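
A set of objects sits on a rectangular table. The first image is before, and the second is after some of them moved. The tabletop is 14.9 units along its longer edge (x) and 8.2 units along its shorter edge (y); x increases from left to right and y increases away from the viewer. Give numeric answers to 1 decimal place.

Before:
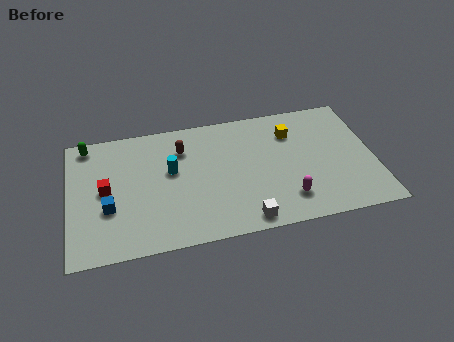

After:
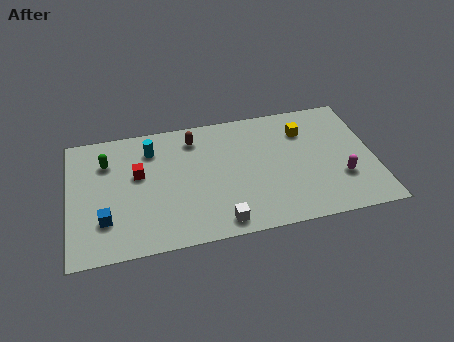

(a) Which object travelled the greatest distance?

the magenta capsule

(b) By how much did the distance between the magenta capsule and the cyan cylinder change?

+3.6

The distance was about 6.3 in the first image and 9.9 in the second, so they moved 3.6 units further apart.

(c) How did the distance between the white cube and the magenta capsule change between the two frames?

+3.9

They were about 2.3 units apart before and 6.2 after — 3.9 units further apart.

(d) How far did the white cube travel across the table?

1.2

The white cube was near (8.4, 0.9) before and (7.2, 1.0) after, so it travelled √(1.2² + 0.1²) ≈ 1.2 units.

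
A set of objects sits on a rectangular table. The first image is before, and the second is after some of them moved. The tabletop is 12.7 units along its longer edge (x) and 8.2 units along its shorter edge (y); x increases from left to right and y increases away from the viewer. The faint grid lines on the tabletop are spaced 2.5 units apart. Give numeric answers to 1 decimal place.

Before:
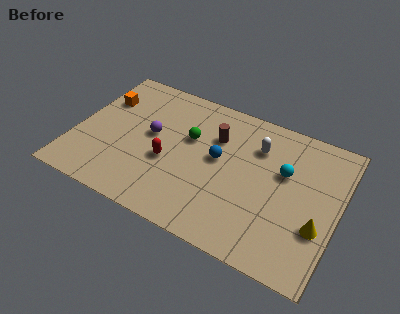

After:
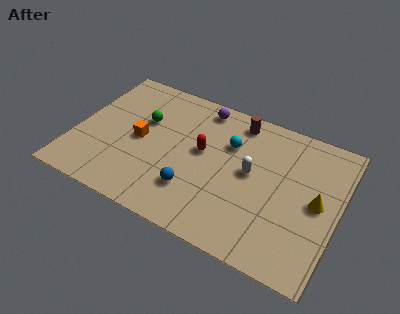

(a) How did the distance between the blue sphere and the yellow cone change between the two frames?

+0.7

They were about 5.3 units apart before and 6.0 after — 0.7 units further apart.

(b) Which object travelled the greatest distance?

the purple sphere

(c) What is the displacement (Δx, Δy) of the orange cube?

(2.1, -1.7)

The orange cube started near (1.0, 5.7) and ended near (3.1, 4.0).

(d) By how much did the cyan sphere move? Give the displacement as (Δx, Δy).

(-2.7, 0.5)

From the two frames, the cyan sphere sits at roughly (10.0, 5.1) before and (7.3, 5.6) after.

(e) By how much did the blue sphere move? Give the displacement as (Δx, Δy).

(-0.9, -2.3)

The blue sphere started near (6.9, 4.5) and ended near (6.0, 2.2).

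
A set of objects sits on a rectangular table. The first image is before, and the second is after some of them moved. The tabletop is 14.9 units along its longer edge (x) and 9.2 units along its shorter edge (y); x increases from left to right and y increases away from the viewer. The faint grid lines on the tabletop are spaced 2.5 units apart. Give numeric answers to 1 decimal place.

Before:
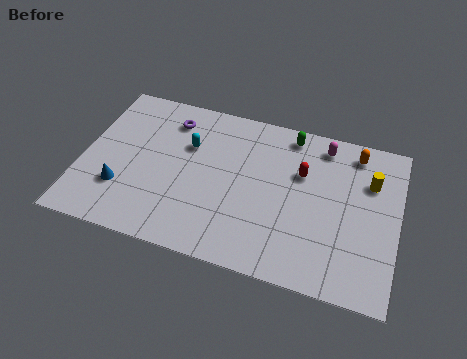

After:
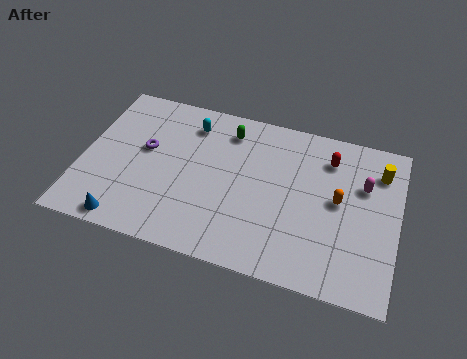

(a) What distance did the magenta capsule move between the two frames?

2.7

The magenta capsule moved from about (11.2, 7.9) to (13.2, 6.1), a distance of √(2.0² + 1.8²) ≈ 2.7.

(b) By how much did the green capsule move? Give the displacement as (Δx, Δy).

(-2.9, -0.6)

The green capsule started near (9.6, 8.1) and ended near (6.7, 7.5).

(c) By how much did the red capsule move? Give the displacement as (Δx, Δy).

(1.2, 1.2)

The red capsule started near (10.3, 6.0) and ended near (11.5, 7.2).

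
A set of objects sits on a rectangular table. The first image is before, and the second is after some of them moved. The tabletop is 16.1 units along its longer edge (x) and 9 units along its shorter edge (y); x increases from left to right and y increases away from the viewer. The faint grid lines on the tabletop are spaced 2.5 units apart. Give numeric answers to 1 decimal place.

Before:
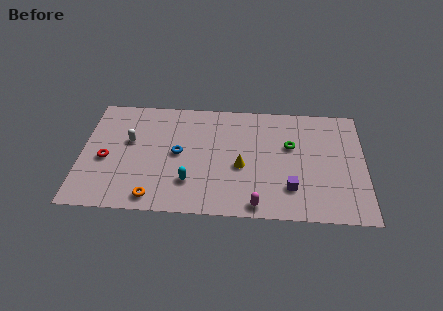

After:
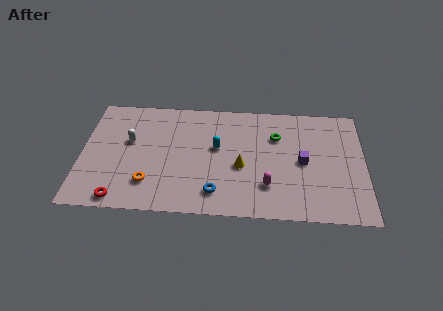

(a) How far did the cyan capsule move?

3.2

The cyan capsule moved from about (6.2, 2.4) to (7.7, 5.2), a distance of √(1.5² + 2.8²) ≈ 3.2.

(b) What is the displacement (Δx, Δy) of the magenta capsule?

(0.6, 1.5)

From the two frames, the magenta capsule sits at roughly (10.0, 0.9) before and (10.6, 2.4) after.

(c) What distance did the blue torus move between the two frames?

3.6

From (5.5, 4.6) to (7.7, 1.7), the blue torus covered √(2.2² + 2.9²) ≈ 3.6 units.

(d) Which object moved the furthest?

the blue torus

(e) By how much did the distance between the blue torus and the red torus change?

+1.3

Before: roughly 4.2 units apart; after: 5.5. That's 1.3 units further apart.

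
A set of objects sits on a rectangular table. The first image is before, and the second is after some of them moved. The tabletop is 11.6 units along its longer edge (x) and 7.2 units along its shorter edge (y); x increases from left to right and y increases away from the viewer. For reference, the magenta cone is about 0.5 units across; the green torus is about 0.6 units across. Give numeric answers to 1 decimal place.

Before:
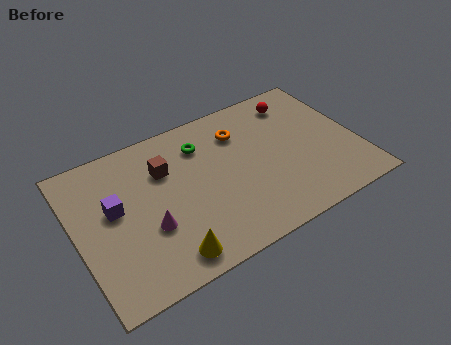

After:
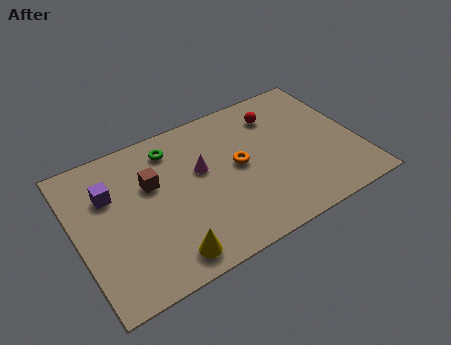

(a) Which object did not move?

the yellow cone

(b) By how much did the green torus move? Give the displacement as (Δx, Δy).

(-1.2, 0.4)

From the two frames, the green torus sits at roughly (5.4, 5.5) before and (4.2, 5.9) after.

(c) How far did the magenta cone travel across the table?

2.9

The magenta cone moved from about (2.8, 2.6) to (5.2, 4.3), a distance of √(2.4² + 1.7²) ≈ 2.9.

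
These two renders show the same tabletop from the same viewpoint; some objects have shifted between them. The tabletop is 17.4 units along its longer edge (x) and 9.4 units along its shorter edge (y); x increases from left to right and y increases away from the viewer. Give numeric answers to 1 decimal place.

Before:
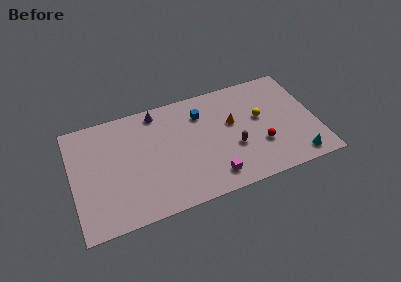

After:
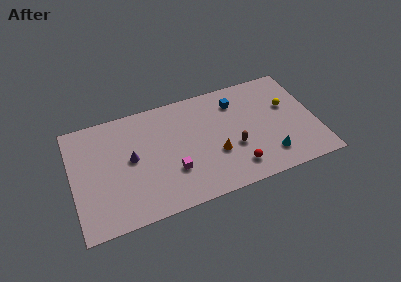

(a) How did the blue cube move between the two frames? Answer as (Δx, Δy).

(2.5, 0.2)

The blue cube was at about (9.4, 7.1) and moved to about (11.9, 7.3).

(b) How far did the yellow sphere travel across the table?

2.0

From (13.5, 5.4) to (15.5, 5.8), the yellow sphere covered √(2.0² + 0.4²) ≈ 2.0 units.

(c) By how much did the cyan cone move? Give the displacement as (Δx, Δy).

(-1.9, 0.8)

The cyan cone was at about (15.7, 1.2) and moved to about (13.8, 2.0).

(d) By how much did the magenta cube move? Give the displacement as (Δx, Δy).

(-2.7, 1.4)

The magenta cube was at about (9.7, 1.6) and moved to about (7.0, 3.0).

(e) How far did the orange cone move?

2.6

The orange cone moved from about (11.5, 5.6) to (10.1, 3.4), a distance of √(1.4² + 2.2²) ≈ 2.6.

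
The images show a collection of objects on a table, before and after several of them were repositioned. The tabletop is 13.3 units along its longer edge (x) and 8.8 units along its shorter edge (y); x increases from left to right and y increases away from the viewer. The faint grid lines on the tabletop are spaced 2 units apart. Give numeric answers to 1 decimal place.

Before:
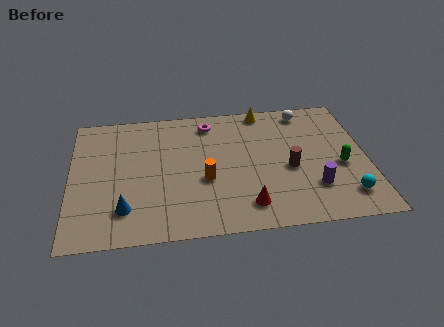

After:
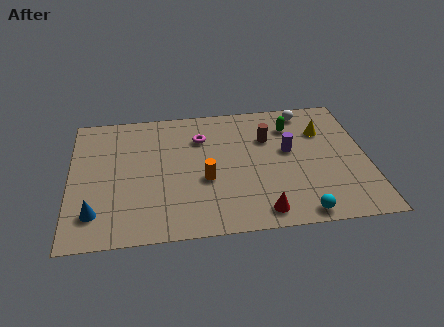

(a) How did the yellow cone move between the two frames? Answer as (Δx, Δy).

(2.6, -1.8)

From the two frames, the yellow cone sits at roughly (8.8, 8.0) before and (11.4, 6.2) after.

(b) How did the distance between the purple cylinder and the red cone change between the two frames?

+1.0

They were about 3.1 units apart before and 4.1 after — 1.0 units further apart.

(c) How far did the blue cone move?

1.3

From (2.4, 2.0) to (1.1, 1.9), the blue cone covered √(1.3² + 0.1²) ≈ 1.3 units.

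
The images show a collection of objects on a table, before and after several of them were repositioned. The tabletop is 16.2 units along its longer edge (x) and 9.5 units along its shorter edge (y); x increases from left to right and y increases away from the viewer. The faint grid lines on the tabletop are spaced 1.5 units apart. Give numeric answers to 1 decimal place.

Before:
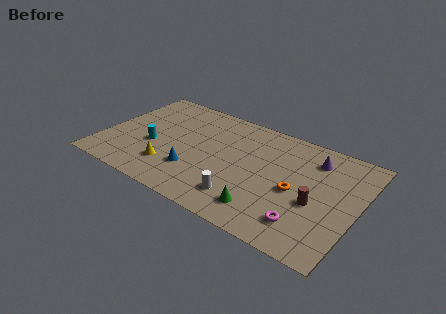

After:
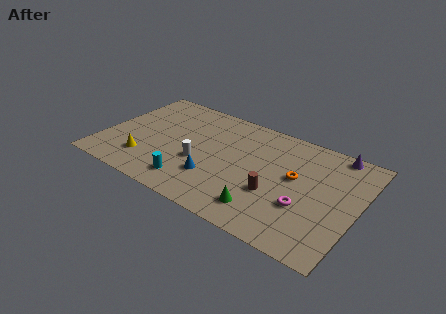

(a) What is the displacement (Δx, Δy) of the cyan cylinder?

(2.9, -2.1)

From the two frames, the cyan cylinder sits at roughly (3.2, 3.8) before and (6.1, 1.7) after.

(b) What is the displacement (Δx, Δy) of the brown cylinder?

(-2.5, -0.5)

From the two frames, the brown cylinder sits at roughly (13.7, 3.9) before and (11.2, 3.4) after.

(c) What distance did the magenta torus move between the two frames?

1.3

From (13.3, 2.0) to (13.1, 3.3), the magenta torus covered √(0.2² + 1.3²) ≈ 1.3 units.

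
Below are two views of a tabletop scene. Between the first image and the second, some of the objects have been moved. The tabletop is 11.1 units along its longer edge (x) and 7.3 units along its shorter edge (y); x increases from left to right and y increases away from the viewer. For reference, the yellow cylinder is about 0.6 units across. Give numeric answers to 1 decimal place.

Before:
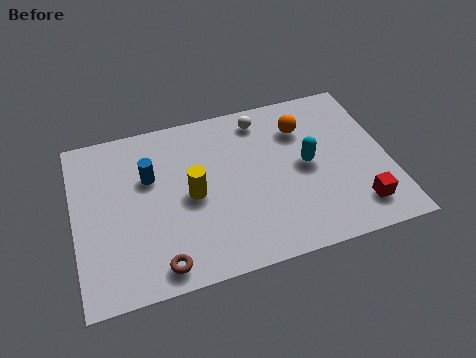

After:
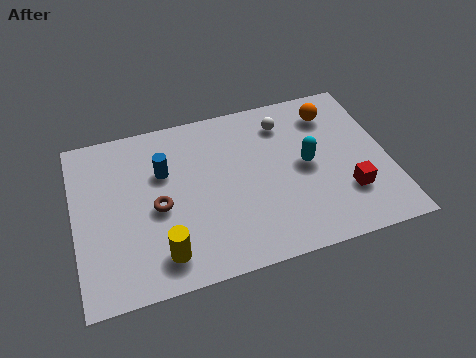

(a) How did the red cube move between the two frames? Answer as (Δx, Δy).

(-0.3, 0.7)

From the two frames, the red cube sits at roughly (9.8, 1.4) before and (9.5, 2.1) after.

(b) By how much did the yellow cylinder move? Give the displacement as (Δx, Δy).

(-1.2, -2.2)

The yellow cylinder started near (4.1, 3.5) and ended near (2.9, 1.3).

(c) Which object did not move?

the cyan capsule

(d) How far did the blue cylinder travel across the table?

0.5

The blue cylinder moved from about (2.7, 4.7) to (3.2, 4.8), a distance of √(0.5² + 0.1²) ≈ 0.5.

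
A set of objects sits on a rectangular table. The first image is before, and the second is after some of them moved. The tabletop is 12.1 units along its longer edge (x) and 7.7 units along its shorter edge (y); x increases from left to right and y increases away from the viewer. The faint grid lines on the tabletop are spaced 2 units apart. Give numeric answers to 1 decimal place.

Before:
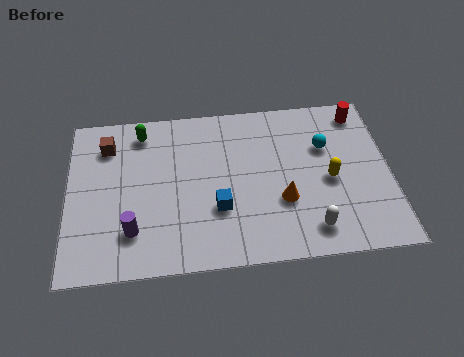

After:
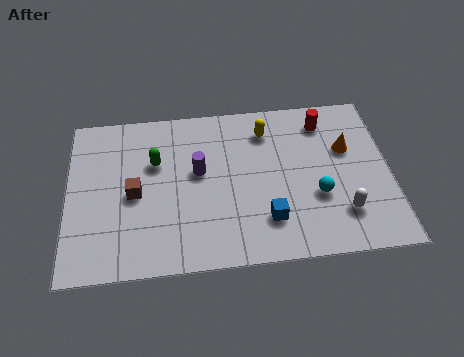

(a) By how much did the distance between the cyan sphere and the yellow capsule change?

+2.2

They were about 1.6 units apart before and 3.8 after — 2.2 units further apart.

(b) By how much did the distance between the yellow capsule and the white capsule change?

+2.7

Before: roughly 2.3 units apart; after: 5.0. That's 2.7 units further apart.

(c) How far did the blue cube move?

1.9

The blue cube moved from about (5.6, 2.6) to (7.4, 1.9), a distance of √(1.8² + 0.7²) ≈ 1.9.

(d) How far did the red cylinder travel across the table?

1.4

From (11.1, 6.6) to (9.7, 6.3), the red cylinder covered √(1.4² + 0.3²) ≈ 1.4 units.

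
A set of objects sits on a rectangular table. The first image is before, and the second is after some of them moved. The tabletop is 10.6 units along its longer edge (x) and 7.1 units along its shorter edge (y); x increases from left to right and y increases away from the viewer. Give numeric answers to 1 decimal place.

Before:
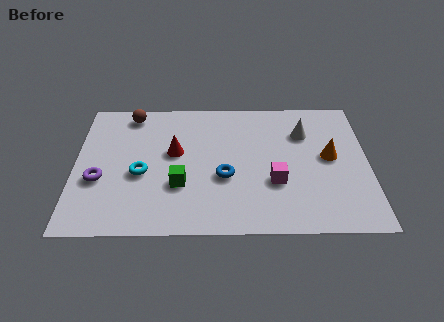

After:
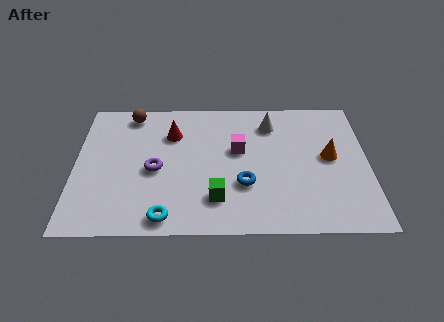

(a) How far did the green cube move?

1.5

The green cube was near (3.8, 2.4) before and (5.1, 1.7) after, so it travelled √(1.3² + 0.7²) ≈ 1.5 units.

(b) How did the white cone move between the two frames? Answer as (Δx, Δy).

(-1.2, 0.5)

The white cone was at about (8.3, 5.1) and moved to about (7.1, 5.6).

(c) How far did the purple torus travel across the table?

2.1

The purple torus moved from about (0.9, 2.7) to (2.9, 3.2), a distance of √(2.0² + 0.5²) ≈ 2.1.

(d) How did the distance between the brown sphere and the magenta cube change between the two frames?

-2.0

Before: roughly 6.4 units apart; after: 4.4. That's 2.0 units closer together.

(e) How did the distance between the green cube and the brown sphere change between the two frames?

+1.3

Before: roughly 4.2 units apart; after: 5.5. That's 1.3 units further apart.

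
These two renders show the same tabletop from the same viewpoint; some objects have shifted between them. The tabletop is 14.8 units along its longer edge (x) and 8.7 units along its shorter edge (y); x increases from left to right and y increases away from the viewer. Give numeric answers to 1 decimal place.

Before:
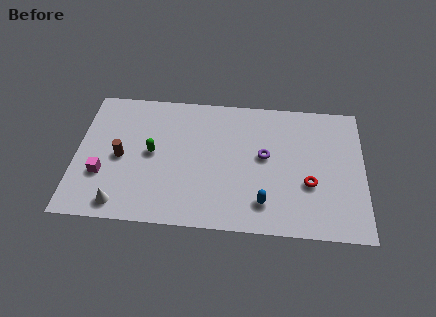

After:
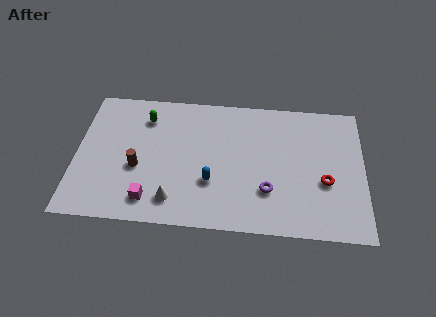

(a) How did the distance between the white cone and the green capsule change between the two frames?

+1.7

The distance was about 3.7 in the first image and 5.4 in the second, so they moved 1.7 units further apart.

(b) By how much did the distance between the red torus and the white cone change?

-1.9

Before: roughly 9.8 units apart; after: 7.9. That's 1.9 units closer together.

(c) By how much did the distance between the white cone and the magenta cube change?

-0.9

They were about 2.1 units apart before and 1.2 after — 0.9 units closer together.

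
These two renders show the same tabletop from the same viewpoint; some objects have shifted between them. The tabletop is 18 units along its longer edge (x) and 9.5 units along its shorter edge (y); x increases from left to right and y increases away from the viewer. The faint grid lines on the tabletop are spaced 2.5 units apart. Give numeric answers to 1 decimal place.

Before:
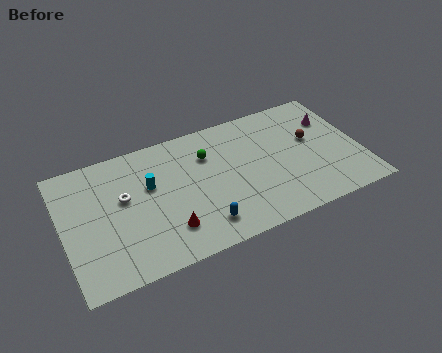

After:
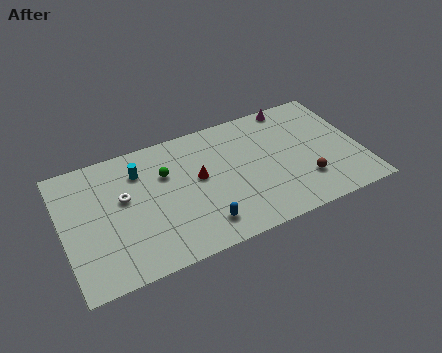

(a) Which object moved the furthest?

the red cone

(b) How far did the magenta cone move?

3.0

From (16.6, 6.7) to (14.4, 8.7), the magenta cone covered √(2.2² + 2.0²) ≈ 3.0 units.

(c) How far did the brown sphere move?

3.1

From (15.2, 5.6) to (14.4, 2.6), the brown sphere covered √(0.8² + 3.0²) ≈ 3.1 units.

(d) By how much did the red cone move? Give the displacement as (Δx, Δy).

(2.2, 3.0)

The red cone started near (6.0, 2.3) and ended near (8.2, 5.3).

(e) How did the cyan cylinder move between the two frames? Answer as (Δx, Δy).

(-0.5, 1.3)

The cyan cylinder started near (5.3, 5.9) and ended near (4.8, 7.2).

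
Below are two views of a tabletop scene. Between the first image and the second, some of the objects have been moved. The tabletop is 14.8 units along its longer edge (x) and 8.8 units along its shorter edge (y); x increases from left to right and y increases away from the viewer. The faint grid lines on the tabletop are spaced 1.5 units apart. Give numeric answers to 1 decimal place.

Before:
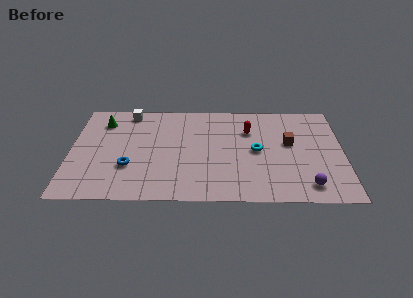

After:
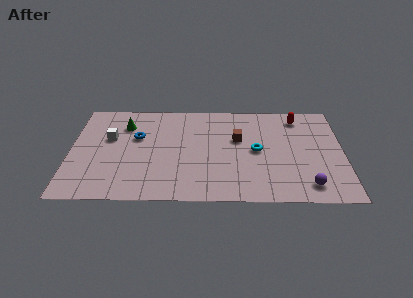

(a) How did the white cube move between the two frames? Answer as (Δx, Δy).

(-1.0, -2.4)

The white cube was at about (3.1, 7.8) and moved to about (2.1, 5.4).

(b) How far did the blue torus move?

2.6

The blue torus was near (3.2, 2.9) before and (3.6, 5.5) after, so it travelled √(0.4² + 2.6²) ≈ 2.6 units.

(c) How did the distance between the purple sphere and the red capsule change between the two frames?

+0.3

Before: roughly 5.7 units apart; after: 6.0. That's 0.3 units further apart.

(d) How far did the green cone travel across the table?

1.2

From (1.7, 6.9) to (2.9, 6.6), the green cone covered √(1.2² + 0.3²) ≈ 1.2 units.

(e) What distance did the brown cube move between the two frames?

2.8

The brown cube was near (11.9, 5.1) before and (9.1, 5.4) after, so it travelled √(2.8² + 0.3²) ≈ 2.8 units.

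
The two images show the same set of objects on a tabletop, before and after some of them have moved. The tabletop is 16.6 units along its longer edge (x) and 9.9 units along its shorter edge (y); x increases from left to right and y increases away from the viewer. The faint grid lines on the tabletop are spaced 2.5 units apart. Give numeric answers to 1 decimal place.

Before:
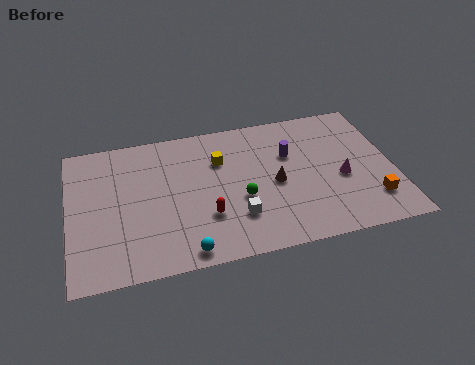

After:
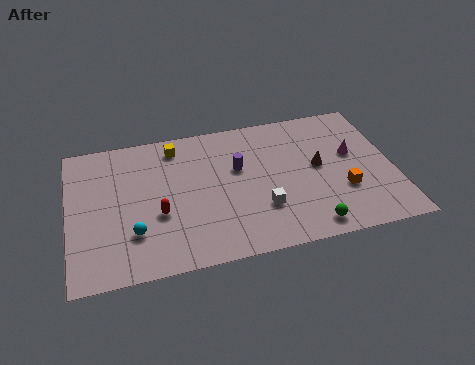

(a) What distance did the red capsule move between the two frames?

2.5

From (6.9, 3.1) to (4.5, 3.8), the red capsule covered √(2.4² + 0.7²) ≈ 2.5 units.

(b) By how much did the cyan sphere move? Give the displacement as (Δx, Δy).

(-2.5, 1.8)

From the two frames, the cyan sphere sits at roughly (5.7, 1.0) before and (3.2, 2.8) after.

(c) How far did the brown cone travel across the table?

2.4

The brown cone moved from about (10.5, 4.6) to (12.8, 5.3), a distance of √(2.3² + 0.7²) ≈ 2.4.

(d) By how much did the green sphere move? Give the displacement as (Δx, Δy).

(3.3, -2.7)

The green sphere started near (8.7, 3.9) and ended near (12.0, 1.2).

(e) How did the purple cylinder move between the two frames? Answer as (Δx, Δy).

(-2.7, -0.4)

The purple cylinder was at about (11.4, 6.5) and moved to about (8.7, 6.1).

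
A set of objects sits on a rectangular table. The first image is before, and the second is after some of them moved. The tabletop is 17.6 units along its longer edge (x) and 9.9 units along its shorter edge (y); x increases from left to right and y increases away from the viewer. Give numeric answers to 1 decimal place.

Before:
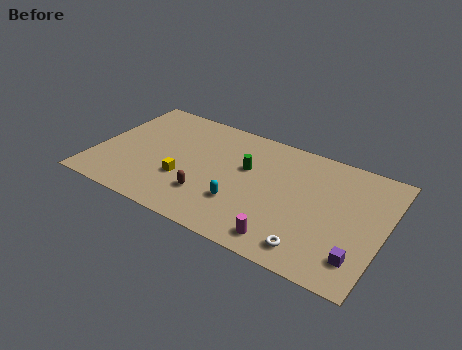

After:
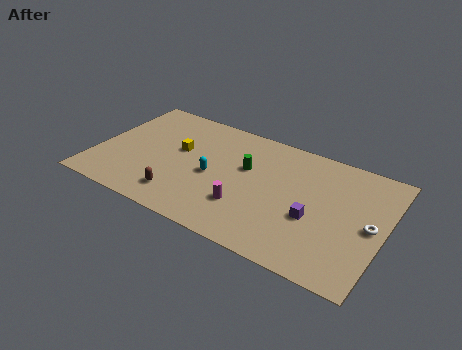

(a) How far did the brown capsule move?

1.8

The brown capsule was near (7.2, 2.7) before and (5.6, 1.9) after, so it travelled √(1.6² + 0.8²) ≈ 1.8 units.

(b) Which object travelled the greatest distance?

the white torus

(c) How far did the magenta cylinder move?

3.0

From (12.1, 1.4) to (9.5, 2.9), the magenta cylinder covered √(2.6² + 1.5²) ≈ 3.0 units.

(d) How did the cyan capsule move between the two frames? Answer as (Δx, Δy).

(-2.0, 1.5)

The cyan capsule was at about (9.2, 3.0) and moved to about (7.2, 4.5).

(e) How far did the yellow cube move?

2.5

From (5.6, 3.4) to (4.9, 5.8), the yellow cube covered √(0.7² + 2.4²) ≈ 2.5 units.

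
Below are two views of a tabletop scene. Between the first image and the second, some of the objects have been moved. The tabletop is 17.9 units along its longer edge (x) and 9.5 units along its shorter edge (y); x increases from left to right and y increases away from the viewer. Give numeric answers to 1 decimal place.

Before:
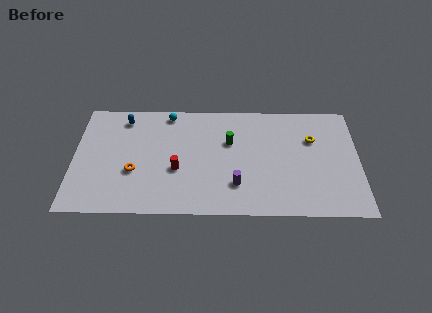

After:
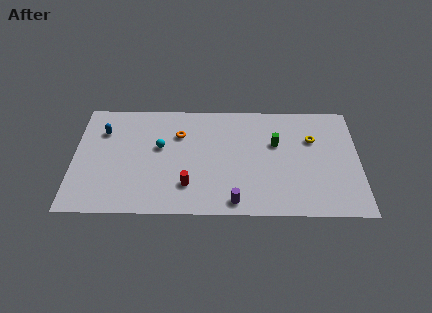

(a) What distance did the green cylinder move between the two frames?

2.9

The green cylinder was near (9.8, 6.1) before and (12.7, 6.0) after, so it travelled √(2.9² + 0.1²) ≈ 2.9 units.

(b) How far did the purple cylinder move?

1.4

From (10.2, 2.5) to (10.1, 1.1), the purple cylinder covered √(0.1² + 1.4²) ≈ 1.4 units.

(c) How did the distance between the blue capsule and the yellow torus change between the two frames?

+1.2

They were about 12.0 units apart before and 13.2 after — 1.2 units further apart.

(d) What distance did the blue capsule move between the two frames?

1.7

From (3.1, 8.0) to (1.8, 6.9), the blue capsule covered √(1.3² + 1.1²) ≈ 1.7 units.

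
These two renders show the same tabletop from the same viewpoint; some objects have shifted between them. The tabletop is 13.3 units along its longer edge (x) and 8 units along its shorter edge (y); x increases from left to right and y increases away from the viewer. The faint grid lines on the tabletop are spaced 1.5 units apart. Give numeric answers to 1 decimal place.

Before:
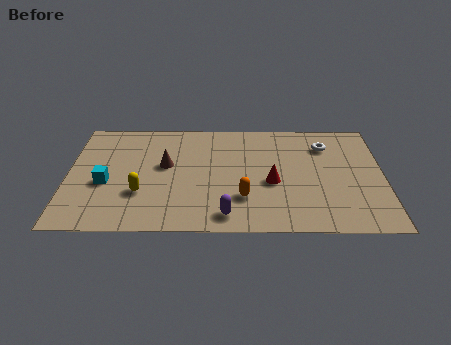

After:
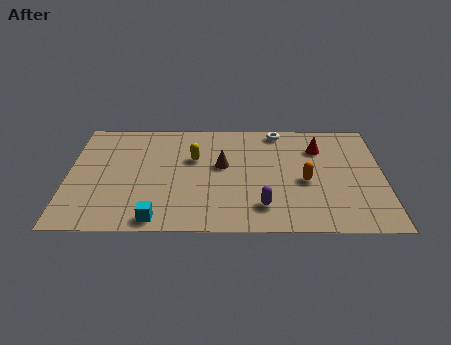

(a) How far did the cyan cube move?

3.3

From (1.6, 3.3) to (3.8, 0.8), the cyan cube covered √(2.2² + 2.5²) ≈ 3.3 units.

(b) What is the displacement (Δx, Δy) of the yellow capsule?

(2.2, 2.5)

The yellow capsule was at about (3.1, 2.6) and moved to about (5.3, 5.1).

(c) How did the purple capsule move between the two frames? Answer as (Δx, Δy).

(1.5, 0.6)

The purple capsule was at about (6.7, 1.1) and moved to about (8.2, 1.7).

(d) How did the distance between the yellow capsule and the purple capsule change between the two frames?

+0.6

They were about 3.9 units apart before and 4.5 after — 0.6 units further apart.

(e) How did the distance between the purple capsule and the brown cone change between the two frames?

-1.0

They were about 4.4 units apart before and 3.4 after — 1.0 units closer together.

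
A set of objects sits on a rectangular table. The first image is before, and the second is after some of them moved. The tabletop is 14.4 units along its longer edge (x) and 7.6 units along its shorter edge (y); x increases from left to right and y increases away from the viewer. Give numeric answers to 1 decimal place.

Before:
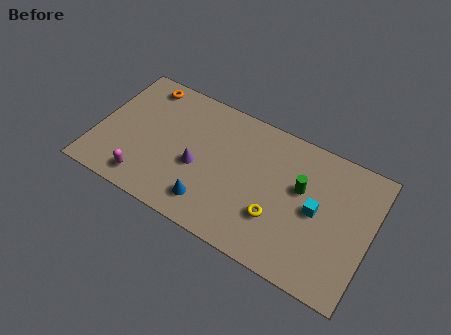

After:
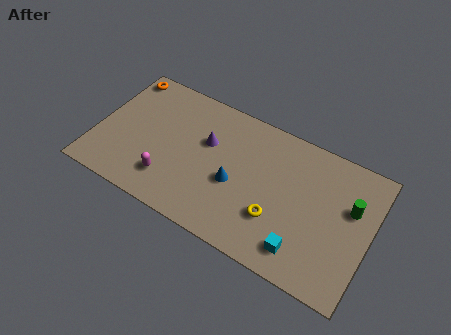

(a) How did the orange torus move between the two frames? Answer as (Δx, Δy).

(-1.2, 0.1)

From the two frames, the orange torus sits at roughly (2.0, 6.6) before and (0.8, 6.7) after.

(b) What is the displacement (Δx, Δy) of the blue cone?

(1.1, 1.7)

The blue cone was at about (6.3, 1.5) and moved to about (7.4, 3.2).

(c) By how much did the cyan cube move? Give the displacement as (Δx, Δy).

(-0.4, -2.4)

The cyan cube started near (11.6, 3.8) and ended near (11.2, 1.4).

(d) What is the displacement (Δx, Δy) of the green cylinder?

(2.6, 0.2)

The green cylinder was at about (10.7, 4.6) and moved to about (13.3, 4.8).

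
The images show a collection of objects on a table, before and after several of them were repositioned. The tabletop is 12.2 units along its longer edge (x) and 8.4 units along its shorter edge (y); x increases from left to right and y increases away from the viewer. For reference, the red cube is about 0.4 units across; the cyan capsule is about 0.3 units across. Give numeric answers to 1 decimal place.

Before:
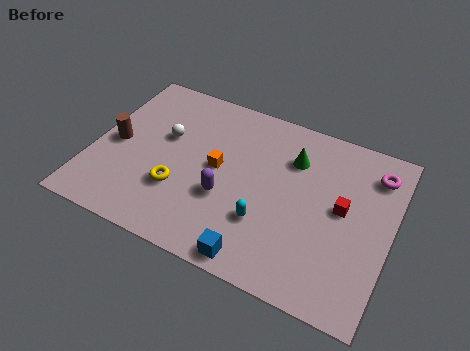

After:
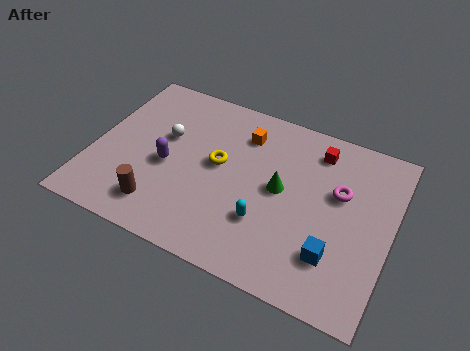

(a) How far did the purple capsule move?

2.6

From (5.6, 3.1) to (3.1, 3.7), the purple capsule covered √(2.5² + 0.6²) ≈ 2.6 units.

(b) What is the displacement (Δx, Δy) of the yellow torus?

(1.4, 1.9)

The yellow torus was at about (3.7, 2.7) and moved to about (5.1, 4.6).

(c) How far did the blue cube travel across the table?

3.2

The blue cube moved from about (7.2, 0.8) to (10.1, 2.2), a distance of √(2.9² + 1.4²) ≈ 3.2.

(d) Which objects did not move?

the white sphere and the cyan capsule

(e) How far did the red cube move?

2.7

The red cube was near (10.2, 4.5) before and (8.9, 6.9) after, so it travelled √(1.3² + 2.4²) ≈ 2.7 units.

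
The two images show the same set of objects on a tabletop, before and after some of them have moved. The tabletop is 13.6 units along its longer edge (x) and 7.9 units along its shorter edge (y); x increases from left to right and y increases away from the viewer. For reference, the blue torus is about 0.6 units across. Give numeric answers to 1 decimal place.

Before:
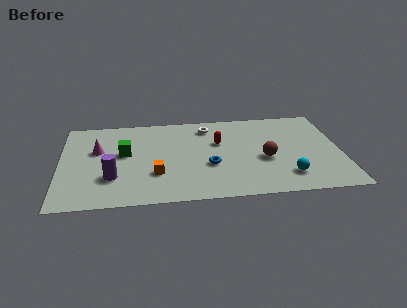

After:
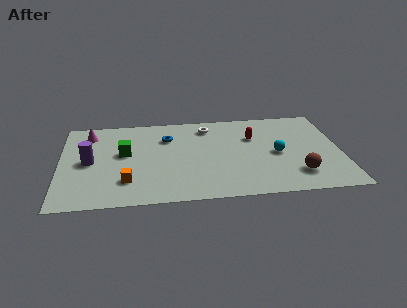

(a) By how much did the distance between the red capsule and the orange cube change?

+3.0

They were about 4.0 units apart before and 7.0 after — 3.0 units further apart.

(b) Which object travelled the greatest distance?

the blue torus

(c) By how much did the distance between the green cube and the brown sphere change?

+1.8

The distance was about 6.9 in the first image and 8.7 in the second, so they moved 1.8 units further apart.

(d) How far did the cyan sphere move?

2.0

The cyan sphere was near (10.9, 1.7) before and (10.5, 3.7) after, so it travelled √(0.4² + 2.0²) ≈ 2.0 units.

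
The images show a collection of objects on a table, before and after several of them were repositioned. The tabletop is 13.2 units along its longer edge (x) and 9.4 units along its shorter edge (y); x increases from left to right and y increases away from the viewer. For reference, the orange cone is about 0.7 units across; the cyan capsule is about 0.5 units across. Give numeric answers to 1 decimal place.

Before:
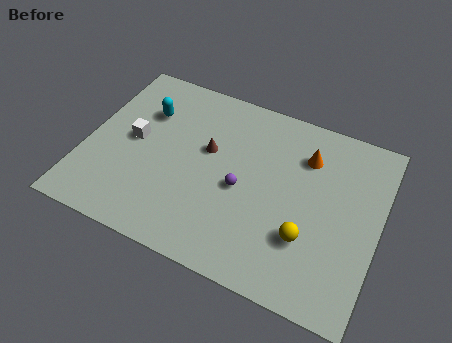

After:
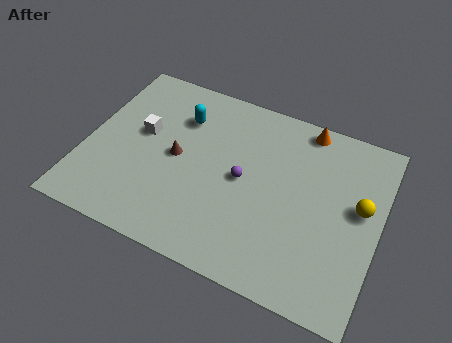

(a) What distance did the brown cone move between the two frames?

1.6

The brown cone moved from about (5.4, 5.6) to (4.1, 4.7), a distance of √(1.3² + 0.9²) ≈ 1.6.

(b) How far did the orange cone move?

1.5

The orange cone was near (9.7, 7.0) before and (9.5, 8.5) after, so it travelled √(0.2² + 1.5²) ≈ 1.5 units.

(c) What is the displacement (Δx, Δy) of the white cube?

(0.3, 0.5)

The white cube started near (2.1, 4.9) and ended near (2.4, 5.4).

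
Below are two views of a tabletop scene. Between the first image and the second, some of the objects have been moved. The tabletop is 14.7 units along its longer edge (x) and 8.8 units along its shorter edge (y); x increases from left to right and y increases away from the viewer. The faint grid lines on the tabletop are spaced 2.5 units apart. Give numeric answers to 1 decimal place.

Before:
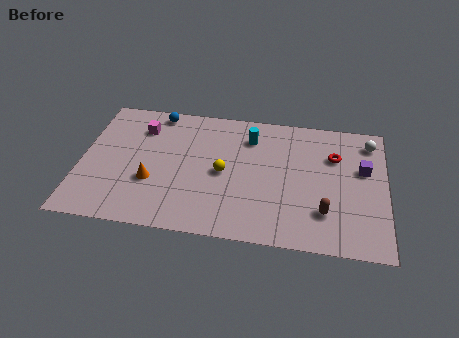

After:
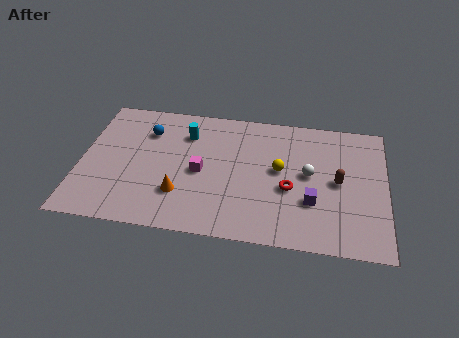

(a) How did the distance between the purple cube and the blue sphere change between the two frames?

-1.5

They were about 10.4 units apart before and 8.9 after — 1.5 units closer together.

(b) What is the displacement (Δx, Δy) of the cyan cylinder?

(-3.1, -0.2)

The cyan cylinder was at about (8.1, 6.8) and moved to about (5.0, 6.6).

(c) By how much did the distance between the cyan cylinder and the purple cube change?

+1.5

Before: roughly 5.7 units apart; after: 7.2. That's 1.5 units further apart.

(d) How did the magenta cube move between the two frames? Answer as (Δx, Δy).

(3.0, -2.6)

The magenta cube was at about (2.8, 6.7) and moved to about (5.8, 4.1).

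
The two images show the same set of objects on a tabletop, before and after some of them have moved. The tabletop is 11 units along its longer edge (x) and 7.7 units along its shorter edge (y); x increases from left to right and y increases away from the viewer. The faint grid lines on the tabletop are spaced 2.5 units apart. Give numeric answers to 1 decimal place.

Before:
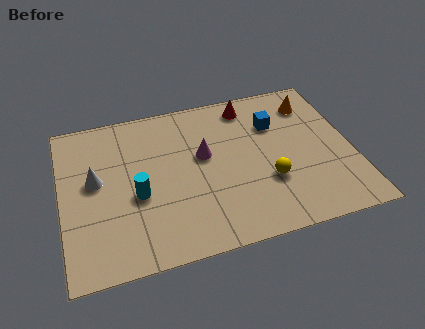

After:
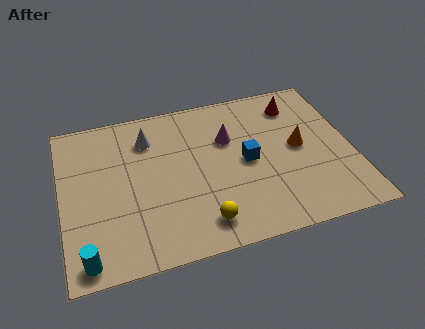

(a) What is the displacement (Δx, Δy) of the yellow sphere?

(-2.6, -1.3)

The yellow sphere was at about (7.7, 2.6) and moved to about (5.1, 1.3).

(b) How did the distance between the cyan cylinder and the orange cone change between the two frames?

+1.3

The distance was about 7.5 in the first image and 8.8 in the second, so they moved 1.3 units further apart.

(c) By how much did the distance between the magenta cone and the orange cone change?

-1.8

Before: roughly 4.6 units apart; after: 2.8. That's 1.8 units closer together.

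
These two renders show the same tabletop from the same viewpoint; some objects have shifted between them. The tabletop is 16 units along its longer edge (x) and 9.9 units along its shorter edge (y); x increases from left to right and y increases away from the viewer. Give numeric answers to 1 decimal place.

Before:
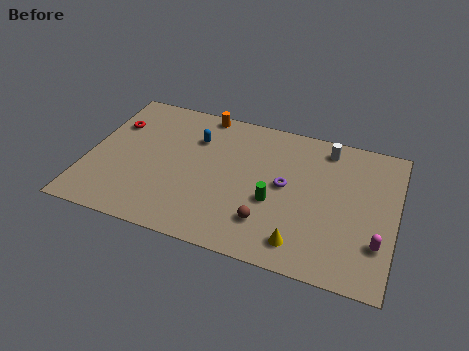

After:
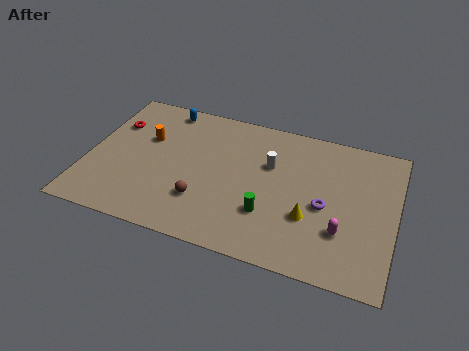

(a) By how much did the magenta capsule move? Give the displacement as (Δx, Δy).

(-1.8, 0.2)

From the two frames, the magenta capsule sits at roughly (15.2, 2.8) before and (13.4, 3.0) after.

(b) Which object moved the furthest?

the orange cylinder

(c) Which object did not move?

the red torus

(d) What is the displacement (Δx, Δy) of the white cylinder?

(-2.8, -2.1)

The white cylinder was at about (12.2, 8.5) and moved to about (9.4, 6.4).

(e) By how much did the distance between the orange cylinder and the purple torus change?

+3.6

The distance was about 6.1 in the first image and 9.7 in the second, so they moved 3.6 units further apart.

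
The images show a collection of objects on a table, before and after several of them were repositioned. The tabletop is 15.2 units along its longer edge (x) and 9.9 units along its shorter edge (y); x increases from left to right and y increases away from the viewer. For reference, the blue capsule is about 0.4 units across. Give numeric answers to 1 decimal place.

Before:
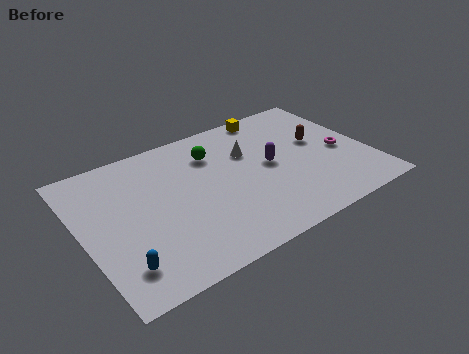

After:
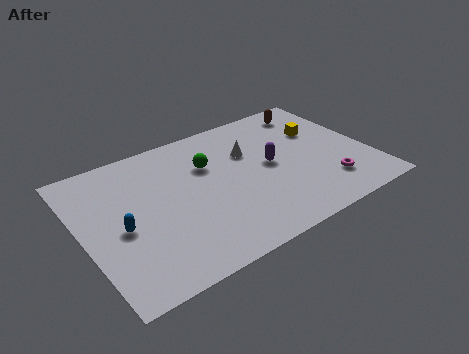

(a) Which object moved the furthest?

the yellow cube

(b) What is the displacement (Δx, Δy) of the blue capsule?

(0.4, 2.4)

From the two frames, the blue capsule sits at roughly (1.5, 2.0) before and (1.9, 4.4) after.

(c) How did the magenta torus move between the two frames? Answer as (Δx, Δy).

(-1.2, -2.1)

The magenta torus was at about (13.8, 4.4) and moved to about (12.6, 2.3).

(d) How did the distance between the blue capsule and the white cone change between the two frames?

-1.4

The distance was about 8.9 in the first image and 7.5 in the second, so they moved 1.4 units closer together.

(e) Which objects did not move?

the white cone and the purple capsule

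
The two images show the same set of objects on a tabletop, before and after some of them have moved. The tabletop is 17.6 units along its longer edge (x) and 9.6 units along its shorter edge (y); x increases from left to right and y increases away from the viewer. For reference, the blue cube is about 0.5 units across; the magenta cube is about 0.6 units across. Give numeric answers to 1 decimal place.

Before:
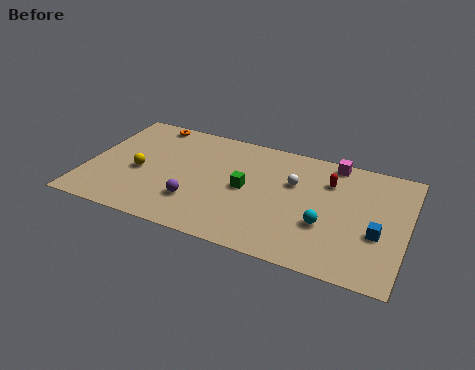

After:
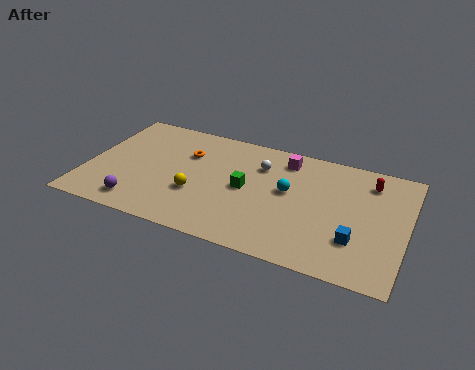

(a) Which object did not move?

the green cube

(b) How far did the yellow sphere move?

3.4

The yellow sphere was near (2.9, 4.2) before and (6.2, 3.4) after, so it travelled √(3.3² + 0.8²) ≈ 3.4 units.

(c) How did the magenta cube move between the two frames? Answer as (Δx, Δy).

(-2.6, -0.7)

The magenta cube was at about (13.3, 8.7) and moved to about (10.7, 8.0).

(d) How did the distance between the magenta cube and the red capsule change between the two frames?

+3.0

They were about 1.7 units apart before and 4.7 after — 3.0 units further apart.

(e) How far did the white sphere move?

2.1

The white sphere moved from about (11.3, 6.2) to (9.4, 7.0), a distance of √(1.9² + 0.8²) ≈ 2.1.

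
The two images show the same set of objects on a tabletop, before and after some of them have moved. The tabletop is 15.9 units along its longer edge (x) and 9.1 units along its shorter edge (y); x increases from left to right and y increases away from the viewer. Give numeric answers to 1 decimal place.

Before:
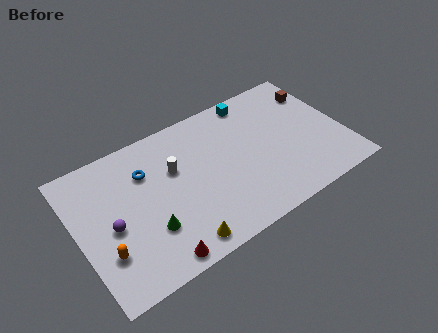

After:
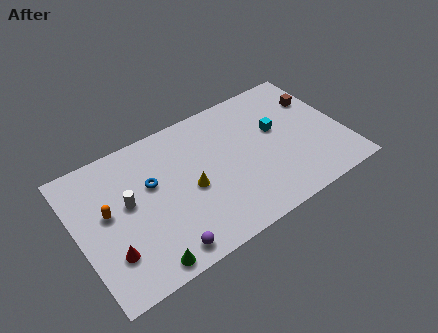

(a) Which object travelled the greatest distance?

the purple sphere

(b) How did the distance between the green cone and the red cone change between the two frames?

+0.4

The distance was about 1.9 in the first image and 2.3 in the second, so they moved 0.4 units further apart.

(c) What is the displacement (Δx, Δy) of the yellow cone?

(1.2, 3.0)

The yellow cone started near (5.4, 1.1) and ended near (6.6, 4.1).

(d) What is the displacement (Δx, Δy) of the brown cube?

(-0.1, -0.5)

The brown cube was at about (14.9, 6.9) and moved to about (14.8, 6.4).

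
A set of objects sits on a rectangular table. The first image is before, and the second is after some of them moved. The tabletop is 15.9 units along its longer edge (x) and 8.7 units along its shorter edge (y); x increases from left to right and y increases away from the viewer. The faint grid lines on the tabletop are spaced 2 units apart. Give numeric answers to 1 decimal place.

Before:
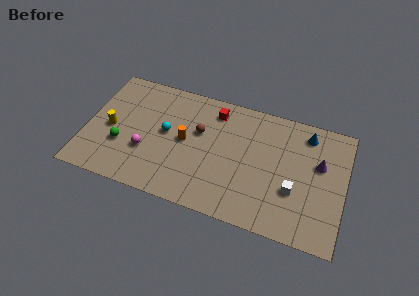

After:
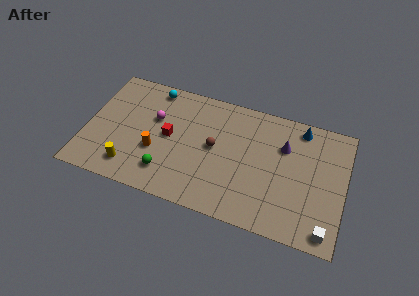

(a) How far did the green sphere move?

3.1

From (2.3, 3.0) to (5.2, 1.9), the green sphere covered √(2.9² + 1.1²) ≈ 3.1 units.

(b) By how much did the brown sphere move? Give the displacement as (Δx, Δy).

(1.0, -0.8)

From the two frames, the brown sphere sits at roughly (6.9, 5.4) before and (7.9, 4.6) after.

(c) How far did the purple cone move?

2.3

The purple cone moved from about (14.3, 5.4) to (12.1, 6.0), a distance of √(2.2² + 0.6²) ≈ 2.3.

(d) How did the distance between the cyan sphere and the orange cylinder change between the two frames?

+3.3

The distance was about 1.2 in the first image and 4.5 in the second, so they moved 3.3 units further apart.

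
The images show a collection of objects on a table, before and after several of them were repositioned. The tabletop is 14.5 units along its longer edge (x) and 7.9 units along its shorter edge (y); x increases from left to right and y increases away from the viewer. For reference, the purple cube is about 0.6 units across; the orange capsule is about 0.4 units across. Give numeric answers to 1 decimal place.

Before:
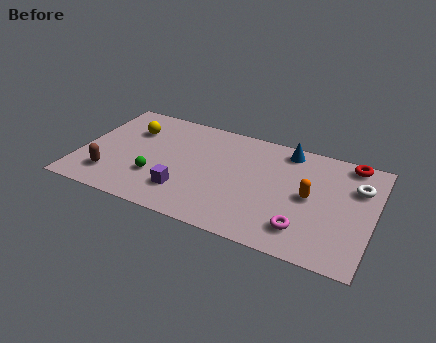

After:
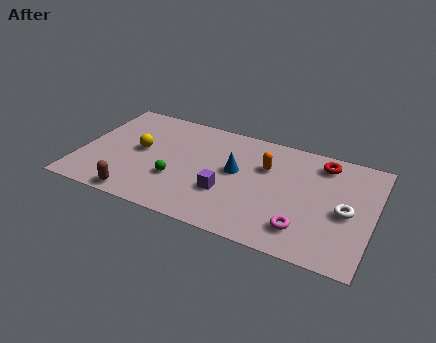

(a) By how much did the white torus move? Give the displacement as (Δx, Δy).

(-0.4, -1.9)

The white torus was at about (13.6, 5.5) and moved to about (13.2, 3.6).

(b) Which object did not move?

the magenta torus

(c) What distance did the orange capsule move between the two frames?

2.6

The orange capsule was near (11.4, 4.0) before and (9.1, 5.3) after, so it travelled √(2.3² + 1.3²) ≈ 2.6 units.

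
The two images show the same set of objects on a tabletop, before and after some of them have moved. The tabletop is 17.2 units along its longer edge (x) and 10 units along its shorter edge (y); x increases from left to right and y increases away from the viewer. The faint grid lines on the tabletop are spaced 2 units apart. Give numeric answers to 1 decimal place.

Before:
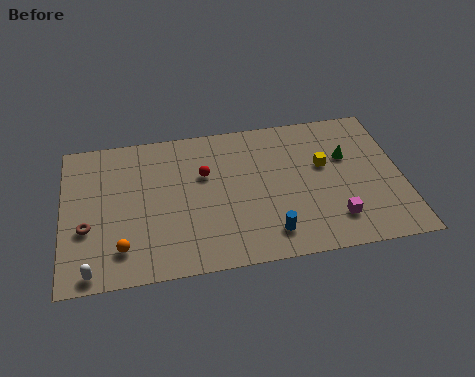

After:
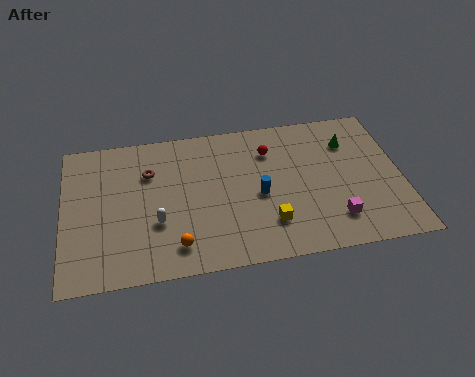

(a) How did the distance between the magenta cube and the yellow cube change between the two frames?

-0.5

Before: roughly 3.8 units apart; after: 3.3. That's 0.5 units closer together.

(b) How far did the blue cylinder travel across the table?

2.7

The blue cylinder moved from about (10.3, 1.8) to (9.9, 4.5), a distance of √(0.4² + 2.7²) ≈ 2.7.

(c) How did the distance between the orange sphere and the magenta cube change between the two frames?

-2.7

Before: roughly 10.7 units apart; after: 8.0. That's 2.7 units closer together.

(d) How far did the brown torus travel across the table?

4.6

From (1.2, 3.7) to (4.4, 7.0), the brown torus covered √(3.2² + 3.3²) ≈ 4.6 units.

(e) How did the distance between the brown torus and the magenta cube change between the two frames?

-2.1

They were about 12.5 units apart before and 10.4 after — 2.1 units closer together.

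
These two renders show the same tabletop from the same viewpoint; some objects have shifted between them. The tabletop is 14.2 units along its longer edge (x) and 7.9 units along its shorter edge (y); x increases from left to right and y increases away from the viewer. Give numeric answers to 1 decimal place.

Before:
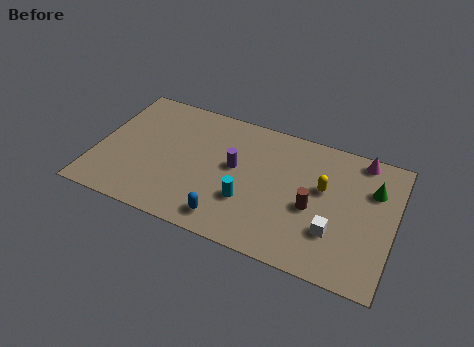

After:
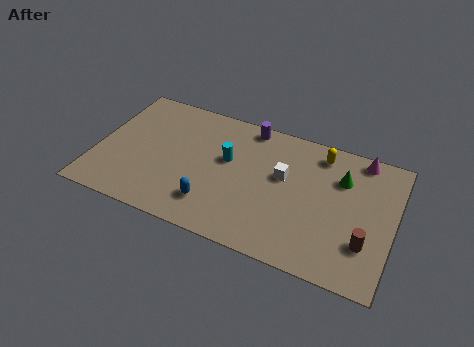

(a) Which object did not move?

the magenta cone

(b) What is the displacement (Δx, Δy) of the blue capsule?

(-0.8, 0.6)

The blue capsule started near (6.6, 1.2) and ended near (5.8, 1.8).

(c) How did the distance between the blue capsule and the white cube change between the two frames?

-0.8

The distance was about 5.0 in the first image and 4.2 in the second, so they moved 0.8 units closer together.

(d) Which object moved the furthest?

the white cube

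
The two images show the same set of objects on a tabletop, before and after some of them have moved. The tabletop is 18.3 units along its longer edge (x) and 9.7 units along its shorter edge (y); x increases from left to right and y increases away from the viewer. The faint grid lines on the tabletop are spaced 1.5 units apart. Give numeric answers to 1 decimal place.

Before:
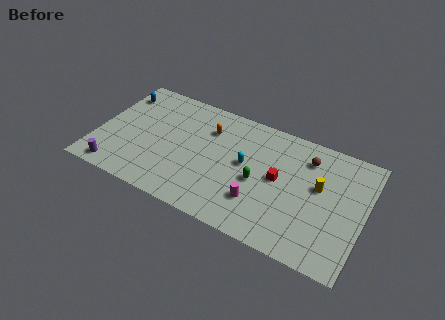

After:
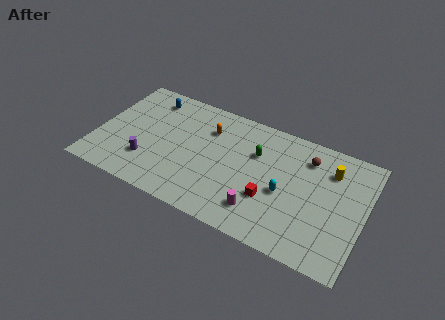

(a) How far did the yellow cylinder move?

1.7

From (15.2, 5.7) to (15.8, 7.3), the yellow cylinder covered √(0.6² + 1.6²) ≈ 1.7 units.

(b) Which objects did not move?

the brown sphere and the orange capsule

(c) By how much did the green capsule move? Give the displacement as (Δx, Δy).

(-0.4, 2.2)

The green capsule started near (11.2, 4.3) and ended near (10.8, 6.5).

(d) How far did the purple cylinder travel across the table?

2.6

The purple cylinder was near (1.7, 1.1) before and (3.7, 2.7) after, so it travelled √(2.0² + 1.6²) ≈ 2.6 units.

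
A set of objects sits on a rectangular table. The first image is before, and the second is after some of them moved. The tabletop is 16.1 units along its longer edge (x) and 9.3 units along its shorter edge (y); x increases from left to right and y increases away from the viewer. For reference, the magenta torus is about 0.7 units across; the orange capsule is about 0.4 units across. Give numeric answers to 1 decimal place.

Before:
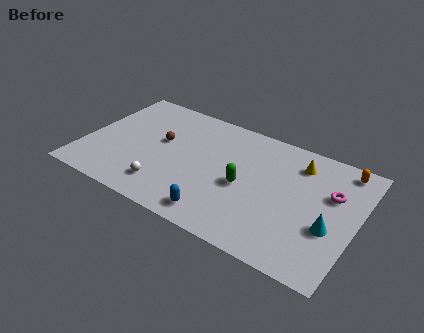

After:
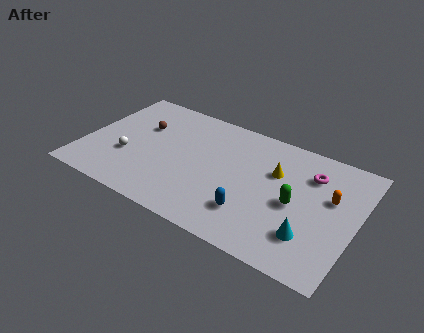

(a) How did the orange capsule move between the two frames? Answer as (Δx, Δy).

(-0.4, -2.5)

The orange capsule started near (14.9, 8.2) and ended near (14.5, 5.7).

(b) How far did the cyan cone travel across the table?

1.5

The cyan cone moved from about (14.7, 3.5) to (13.7, 2.4), a distance of √(1.0² + 1.1²) ≈ 1.5.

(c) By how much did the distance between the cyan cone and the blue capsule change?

-3.2

Before: roughly 6.6 units apart; after: 3.4. That's 3.2 units closer together.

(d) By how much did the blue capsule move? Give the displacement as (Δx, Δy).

(1.8, 1.1)

From the two frames, the blue capsule sits at roughly (8.5, 1.3) before and (10.3, 2.4) after.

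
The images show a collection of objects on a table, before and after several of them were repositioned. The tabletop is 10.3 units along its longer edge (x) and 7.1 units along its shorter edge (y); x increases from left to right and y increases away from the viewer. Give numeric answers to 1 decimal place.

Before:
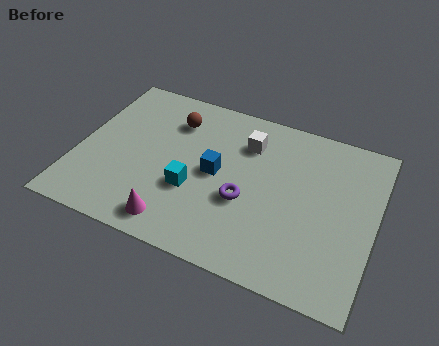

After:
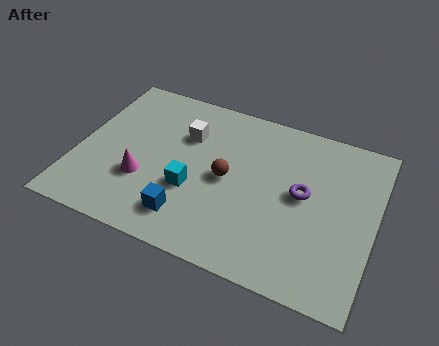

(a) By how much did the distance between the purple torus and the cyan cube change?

+2.1

They were about 1.8 units apart before and 3.9 after — 2.1 units further apart.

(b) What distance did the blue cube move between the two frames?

2.3

The blue cube moved from about (4.8, 3.6) to (4.1, 1.4), a distance of √(0.7² + 2.2²) ≈ 2.3.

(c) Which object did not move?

the cyan cube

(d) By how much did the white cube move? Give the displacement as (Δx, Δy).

(-2.1, -0.4)

The white cube started near (5.7, 5.3) and ended near (3.6, 4.9).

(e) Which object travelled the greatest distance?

the brown sphere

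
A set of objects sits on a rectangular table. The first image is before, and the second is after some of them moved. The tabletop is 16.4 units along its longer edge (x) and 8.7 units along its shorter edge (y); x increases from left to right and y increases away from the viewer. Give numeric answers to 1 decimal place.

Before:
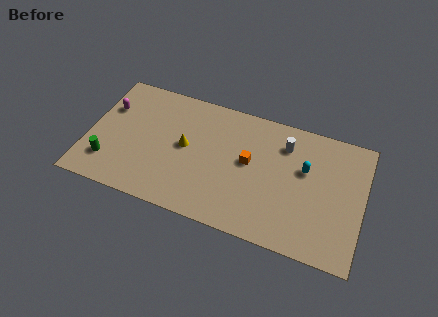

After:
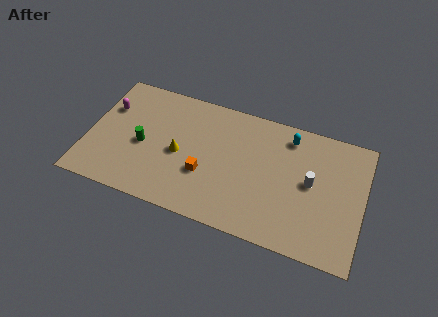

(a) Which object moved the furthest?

the orange cube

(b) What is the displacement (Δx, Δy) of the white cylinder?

(1.7, -2.1)

The white cylinder was at about (11.6, 6.7) and moved to about (13.3, 4.6).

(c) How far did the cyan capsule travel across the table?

2.2

The cyan capsule was near (12.9, 5.4) before and (11.8, 7.3) after, so it travelled √(1.1² + 1.9²) ≈ 2.2 units.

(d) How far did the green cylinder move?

2.6

The green cylinder moved from about (1.4, 2.1) to (3.3, 3.9), a distance of √(1.9² + 1.8²) ≈ 2.6.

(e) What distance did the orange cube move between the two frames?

3.0

The orange cube was near (9.6, 4.8) before and (7.1, 3.1) after, so it travelled √(2.5² + 1.7²) ≈ 3.0 units.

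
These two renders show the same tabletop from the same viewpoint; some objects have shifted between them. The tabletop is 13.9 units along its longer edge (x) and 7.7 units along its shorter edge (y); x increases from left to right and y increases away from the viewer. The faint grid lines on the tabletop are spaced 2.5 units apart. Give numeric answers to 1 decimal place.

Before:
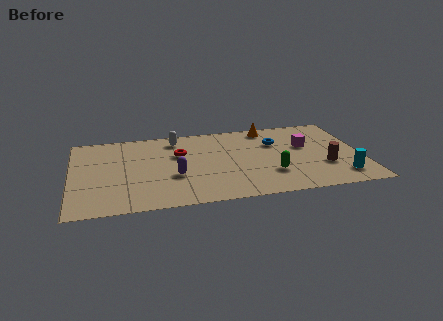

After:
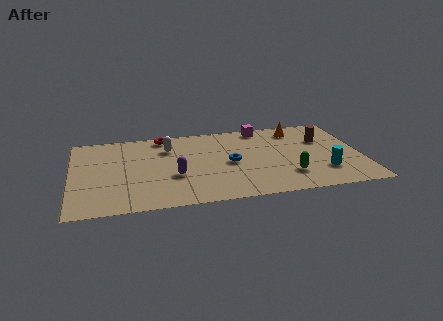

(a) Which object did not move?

the purple capsule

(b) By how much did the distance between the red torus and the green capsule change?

+2.5

They were about 5.1 units apart before and 7.6 after — 2.5 units further apart.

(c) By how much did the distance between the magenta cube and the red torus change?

-1.3

Before: roughly 6.1 units apart; after: 4.8. That's 1.3 units closer together.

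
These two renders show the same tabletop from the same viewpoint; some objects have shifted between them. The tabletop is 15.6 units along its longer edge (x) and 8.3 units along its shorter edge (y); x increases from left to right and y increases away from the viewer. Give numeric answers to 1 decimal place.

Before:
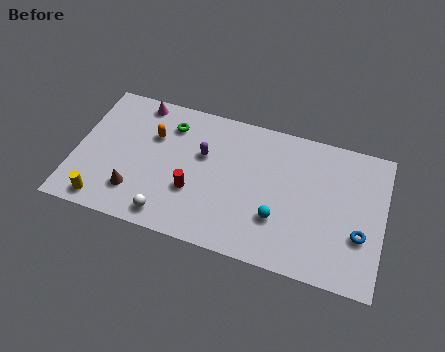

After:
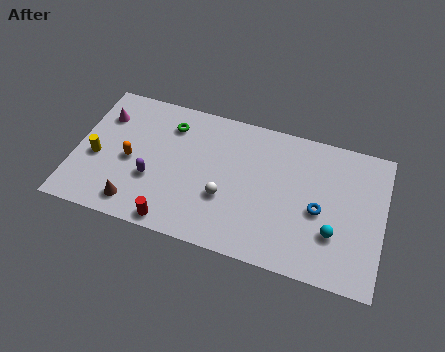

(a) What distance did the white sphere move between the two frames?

3.3

The white sphere was near (5.0, 1.1) before and (7.7, 3.0) after, so it travelled √(2.7² + 1.9²) ≈ 3.3 units.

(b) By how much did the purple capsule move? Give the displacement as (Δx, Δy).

(-2.4, -2.2)

From the two frames, the purple capsule sits at roughly (6.4, 5.2) before and (4.0, 3.0) after.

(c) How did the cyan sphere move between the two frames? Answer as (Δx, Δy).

(2.8, 0.0)

From the two frames, the cyan sphere sits at roughly (10.4, 2.6) before and (13.2, 2.6) after.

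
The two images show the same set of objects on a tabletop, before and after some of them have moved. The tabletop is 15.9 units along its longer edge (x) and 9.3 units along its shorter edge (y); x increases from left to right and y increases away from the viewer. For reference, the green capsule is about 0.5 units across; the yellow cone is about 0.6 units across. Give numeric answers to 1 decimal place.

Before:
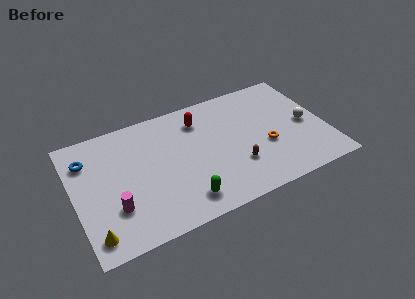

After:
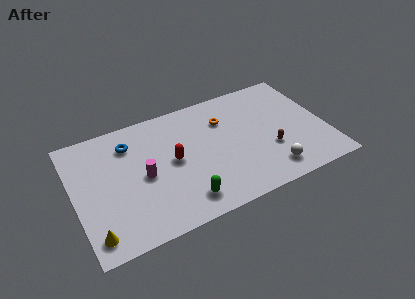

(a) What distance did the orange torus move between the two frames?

3.9

The orange torus moved from about (12.0, 3.6) to (9.7, 6.7), a distance of √(2.3² + 3.1²) ≈ 3.9.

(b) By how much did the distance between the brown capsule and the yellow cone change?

+2.2

Before: roughly 9.2 units apart; after: 11.4. That's 2.2 units further apart.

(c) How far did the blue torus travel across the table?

2.7

From (1.0, 7.0) to (3.7, 7.2), the blue torus covered √(2.7² + 0.2²) ≈ 2.7 units.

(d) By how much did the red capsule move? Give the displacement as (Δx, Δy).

(-2.0, -2.5)

The red capsule was at about (8.2, 7.3) and moved to about (6.2, 4.8).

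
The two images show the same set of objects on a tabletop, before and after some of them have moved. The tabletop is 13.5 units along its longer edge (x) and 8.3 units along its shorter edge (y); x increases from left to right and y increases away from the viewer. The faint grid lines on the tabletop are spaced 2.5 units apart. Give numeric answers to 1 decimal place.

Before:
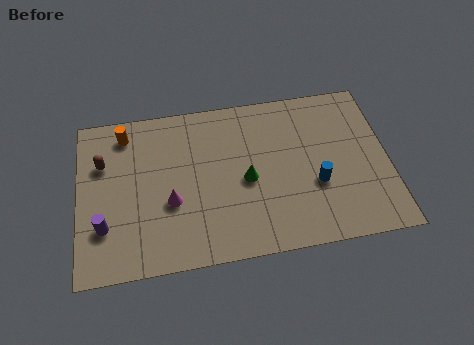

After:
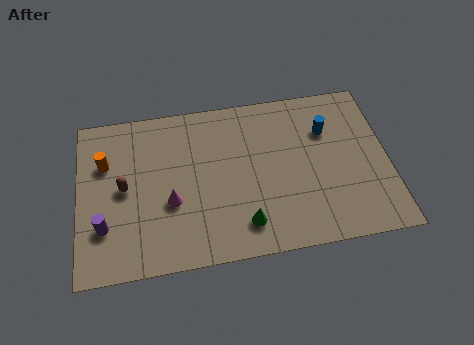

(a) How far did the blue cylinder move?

2.8

From (10.3, 3.1) to (10.9, 5.8), the blue cylinder covered √(0.6² + 2.7²) ≈ 2.8 units.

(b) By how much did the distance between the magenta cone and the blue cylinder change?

+1.1

They were about 6.3 units apart before and 7.4 after — 1.1 units further apart.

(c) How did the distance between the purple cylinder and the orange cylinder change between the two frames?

-1.5

The distance was about 4.7 in the first image and 3.2 in the second, so they moved 1.5 units closer together.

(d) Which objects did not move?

the purple cylinder and the magenta cone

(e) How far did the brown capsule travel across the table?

1.7

From (1.1, 5.6) to (2.0, 4.2), the brown capsule covered √(0.9² + 1.4²) ≈ 1.7 units.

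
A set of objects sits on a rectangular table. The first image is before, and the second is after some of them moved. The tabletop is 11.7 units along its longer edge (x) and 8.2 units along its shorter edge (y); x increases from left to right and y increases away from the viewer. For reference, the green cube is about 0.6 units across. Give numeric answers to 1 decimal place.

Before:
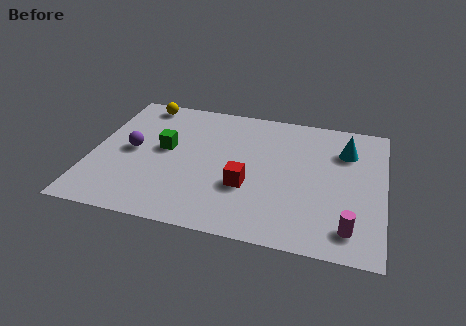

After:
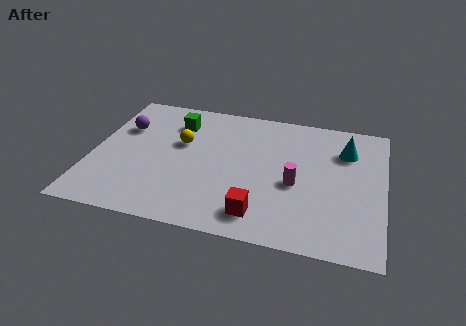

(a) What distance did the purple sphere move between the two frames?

1.5

The purple sphere moved from about (1.6, 4.1) to (1.1, 5.5), a distance of √(0.5² + 1.4²) ≈ 1.5.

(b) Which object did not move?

the cyan cone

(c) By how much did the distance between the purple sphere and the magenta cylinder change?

-1.8

Before: roughly 9.2 units apart; after: 7.4. That's 1.8 units closer together.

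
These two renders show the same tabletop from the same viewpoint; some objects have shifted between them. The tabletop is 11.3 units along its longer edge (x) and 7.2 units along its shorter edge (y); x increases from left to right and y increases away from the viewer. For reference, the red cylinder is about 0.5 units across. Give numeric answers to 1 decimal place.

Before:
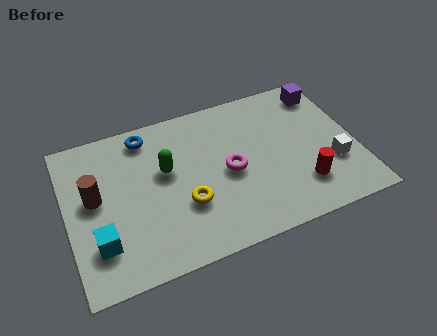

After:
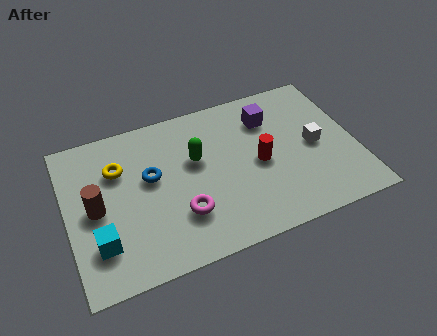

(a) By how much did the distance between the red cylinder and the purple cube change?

-2.3

Before: roughly 4.4 units apart; after: 2.1. That's 2.3 units closer together.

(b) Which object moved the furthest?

the yellow torus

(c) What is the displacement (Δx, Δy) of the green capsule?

(1.2, 0.1)

The green capsule was at about (3.9, 4.3) and moved to about (5.1, 4.4).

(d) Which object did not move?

the cyan cube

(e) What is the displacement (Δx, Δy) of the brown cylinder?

(0.0, -0.5)

The brown cylinder was at about (1.1, 4.0) and moved to about (1.1, 3.5).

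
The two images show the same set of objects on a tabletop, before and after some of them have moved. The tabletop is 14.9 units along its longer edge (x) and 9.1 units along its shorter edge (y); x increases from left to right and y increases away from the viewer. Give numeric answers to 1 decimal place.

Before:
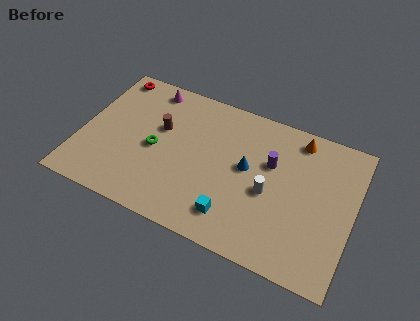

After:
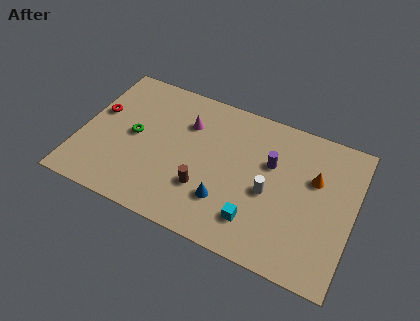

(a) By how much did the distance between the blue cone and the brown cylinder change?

-3.7

They were about 4.9 units apart before and 1.2 after — 3.7 units closer together.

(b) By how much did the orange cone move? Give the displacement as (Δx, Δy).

(1.1, -2.1)

From the two frames, the orange cone sits at roughly (11.6, 7.9) before and (12.7, 5.8) after.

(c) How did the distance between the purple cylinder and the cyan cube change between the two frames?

-0.5

Before: roughly 4.3 units apart; after: 3.8. That's 0.5 units closer together.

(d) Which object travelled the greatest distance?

the brown cylinder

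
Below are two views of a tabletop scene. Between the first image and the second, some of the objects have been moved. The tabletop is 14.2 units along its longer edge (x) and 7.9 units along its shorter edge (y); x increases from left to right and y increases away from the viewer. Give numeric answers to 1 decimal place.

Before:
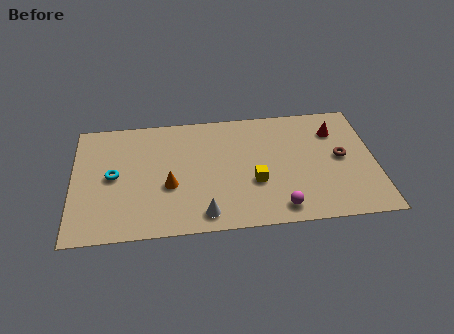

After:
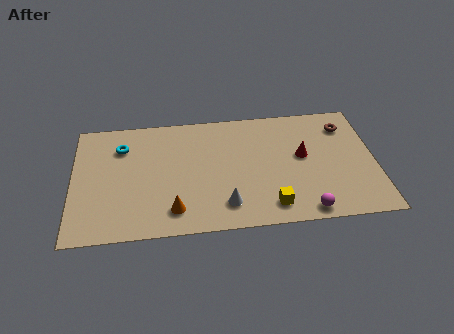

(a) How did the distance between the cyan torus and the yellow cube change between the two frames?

+1.6

Before: roughly 6.7 units apart; after: 8.3. That's 1.6 units further apart.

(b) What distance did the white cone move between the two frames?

1.1

The white cone was near (6.1, 1.1) before and (7.1, 1.6) after, so it travelled √(1.0² + 0.5²) ≈ 1.1 units.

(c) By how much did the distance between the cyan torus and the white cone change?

+1.3

They were about 5.1 units apart before and 6.4 after — 1.3 units further apart.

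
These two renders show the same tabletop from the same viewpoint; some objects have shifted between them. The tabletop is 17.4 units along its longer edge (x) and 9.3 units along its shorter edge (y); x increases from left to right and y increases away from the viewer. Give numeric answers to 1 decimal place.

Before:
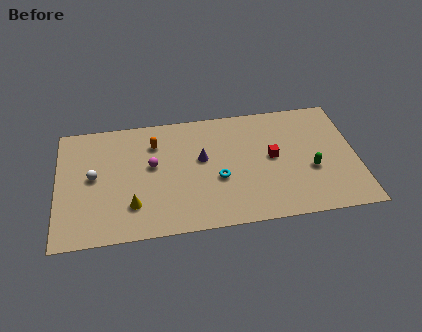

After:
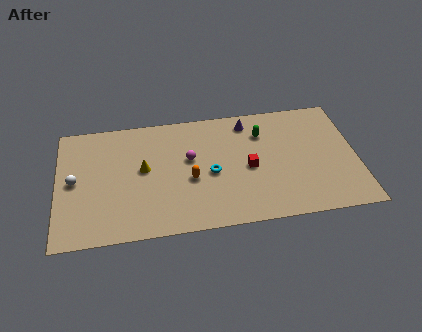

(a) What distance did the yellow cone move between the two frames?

2.8

The yellow cone moved from about (4.3, 2.4) to (5.0, 5.1), a distance of √(0.7² + 2.7²) ≈ 2.8.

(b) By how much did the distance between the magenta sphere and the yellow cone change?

-0.4

They were about 3.1 units apart before and 2.7 after — 0.4 units closer together.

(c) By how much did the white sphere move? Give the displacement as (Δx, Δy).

(-1.1, -0.2)

From the two frames, the white sphere sits at roughly (2.1, 4.9) before and (1.0, 4.7) after.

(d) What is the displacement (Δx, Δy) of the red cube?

(-1.4, -0.6)

The red cube started near (12.5, 4.9) and ended near (11.1, 4.3).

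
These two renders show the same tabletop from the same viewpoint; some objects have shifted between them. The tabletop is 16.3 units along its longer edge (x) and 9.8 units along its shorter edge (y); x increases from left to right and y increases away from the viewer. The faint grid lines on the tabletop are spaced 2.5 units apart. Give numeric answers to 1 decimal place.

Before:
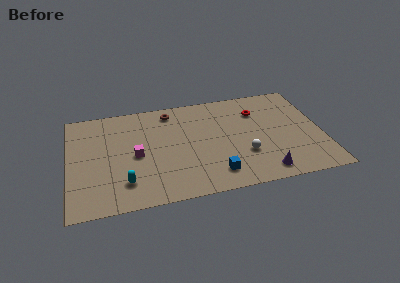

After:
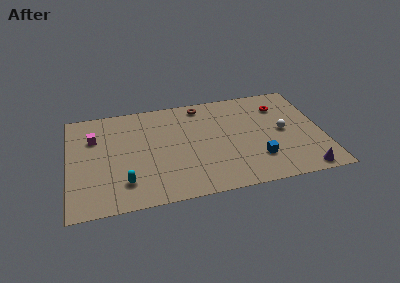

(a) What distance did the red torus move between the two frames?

1.5

The red torus moved from about (12.3, 7.2) to (13.8, 7.4), a distance of √(1.5² + 0.2²) ≈ 1.5.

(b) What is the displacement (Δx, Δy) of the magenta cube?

(-2.6, 2.2)

The magenta cube started near (4.3, 4.6) and ended near (1.7, 6.8).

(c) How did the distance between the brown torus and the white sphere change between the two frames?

-0.6

The distance was about 6.9 in the first image and 6.3 in the second, so they moved 0.6 units closer together.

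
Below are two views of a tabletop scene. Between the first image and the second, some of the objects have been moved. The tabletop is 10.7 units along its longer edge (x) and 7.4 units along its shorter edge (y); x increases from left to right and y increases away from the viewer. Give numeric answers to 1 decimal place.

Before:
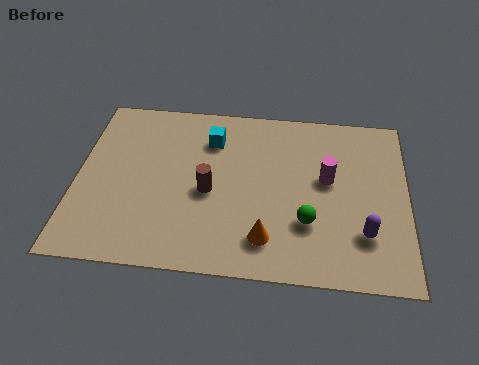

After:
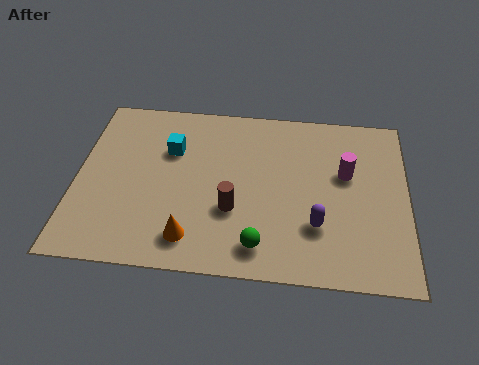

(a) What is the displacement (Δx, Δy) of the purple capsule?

(-1.5, 0.2)

From the two frames, the purple capsule sits at roughly (9.3, 2.0) before and (7.8, 2.2) after.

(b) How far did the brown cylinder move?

1.1

The brown cylinder moved from about (4.3, 3.3) to (5.1, 2.6), a distance of √(0.8² + 0.7²) ≈ 1.1.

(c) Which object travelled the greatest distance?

the orange cone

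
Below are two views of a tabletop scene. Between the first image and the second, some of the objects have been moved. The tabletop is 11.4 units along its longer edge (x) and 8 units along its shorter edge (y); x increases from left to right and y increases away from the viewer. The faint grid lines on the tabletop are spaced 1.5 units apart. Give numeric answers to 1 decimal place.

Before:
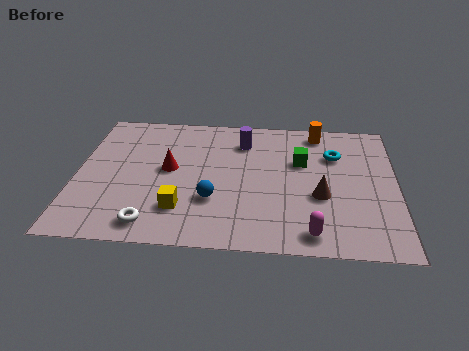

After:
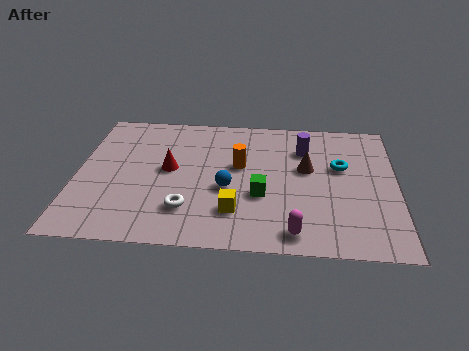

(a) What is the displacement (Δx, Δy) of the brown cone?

(-0.5, 1.6)

From the two frames, the brown cone sits at roughly (8.7, 3.1) before and (8.2, 4.7) after.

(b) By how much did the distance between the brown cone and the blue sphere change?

-0.7

Before: roughly 3.8 units apart; after: 3.1. That's 0.7 units closer together.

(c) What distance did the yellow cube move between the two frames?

1.9

The yellow cube moved from about (3.8, 2.0) to (5.7, 2.0), a distance of √(1.9² + 0.0²) ≈ 1.9.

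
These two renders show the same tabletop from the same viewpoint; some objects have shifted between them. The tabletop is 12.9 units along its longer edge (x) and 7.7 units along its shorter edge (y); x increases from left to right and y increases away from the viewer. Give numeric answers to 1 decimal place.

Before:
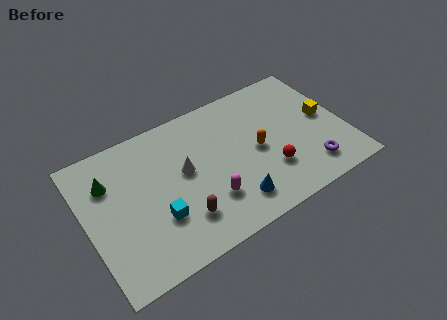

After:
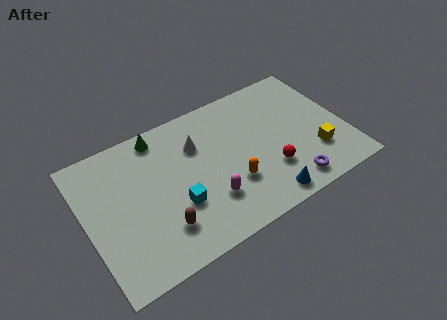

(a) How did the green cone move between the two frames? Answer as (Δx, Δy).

(2.7, 1.3)

From the two frames, the green cone sits at roughly (1.3, 5.5) before and (4.0, 6.8) after.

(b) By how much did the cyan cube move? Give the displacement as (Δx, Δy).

(1.0, 0.2)

The cyan cube started near (3.3, 2.5) and ended near (4.3, 2.7).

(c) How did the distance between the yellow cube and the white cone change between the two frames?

-0.7

The distance was about 7.1 in the first image and 6.4 in the second, so they moved 0.7 units closer together.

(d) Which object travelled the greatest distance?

the green cone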